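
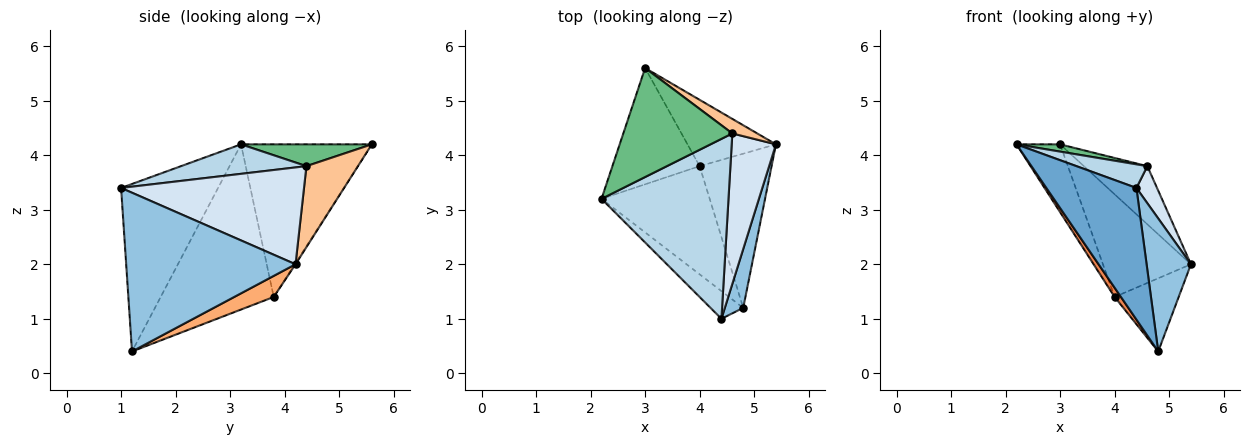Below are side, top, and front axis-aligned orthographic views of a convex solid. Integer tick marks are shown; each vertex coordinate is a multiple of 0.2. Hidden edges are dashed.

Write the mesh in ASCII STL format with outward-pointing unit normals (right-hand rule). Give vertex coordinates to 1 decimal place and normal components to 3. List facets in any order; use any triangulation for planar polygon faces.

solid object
 facet normal -0.725 -0.674 -0.142
  outer loop
   vertex 4.8 1.2 0.4
   vertex 4.4 1.0 3.4
   vertex 2.2 3.2 4.2
  endloop
 endfacet
 facet normal 0.961 -0.252 0.111
  outer loop
   vertex 4.8 1.2 0.4
   vertex 5.4 4.2 2.0
   vertex 4.4 1.0 3.4
  endloop
 endfacet
 facet normal 0.224 -0.127 0.966
  outer loop
   vertex 4.6 4.4 3.8
   vertex 2.2 3.2 4.2
   vertex 4.4 1.0 3.4
  endloop
 endfacet
 facet normal 0.905 -0.102 0.413
  outer loop
   vertex 4.6 4.4 3.8
   vertex 4.4 1.0 3.4
   vertex 5.4 4.2 2.0
  endloop
 endfacet
 facet normal -0.836 -0.047 -0.547
  outer loop
   vertex 4.0 3.8 1.4
   vertex 4.8 1.2 0.4
   vertex 2.2 3.2 4.2
  endloop
 endfacet
 facet normal 0.256 0.415 -0.873
  outer loop
   vertex 4.0 3.8 1.4
   vertex 5.4 4.2 2.0
   vertex 4.8 1.2 0.4
  endloop
 endfacet
 facet normal 0.619 0.762 0.190
  outer loop
   vertex 3.0 5.6 4.2
   vertex 4.6 4.4 3.8
   vertex 5.4 4.2 2.0
  endloop
 endfacet
 facet normal -0.007 0.840 -0.543
  outer loop
   vertex 3.0 5.6 4.2
   vertex 5.4 4.2 2.0
   vertex 4.0 3.8 1.4
  endloop
 endfacet
 facet normal 0.196 -0.065 0.978
  outer loop
   vertex 3.0 5.6 4.2
   vertex 2.2 3.2 4.2
   vertex 4.6 4.4 3.8
  endloop
 endfacet
 facet normal -0.834 0.278 -0.477
  outer loop
   vertex 3.0 5.6 4.2
   vertex 4.0 3.8 1.4
   vertex 2.2 3.2 4.2
  endloop
 endfacet
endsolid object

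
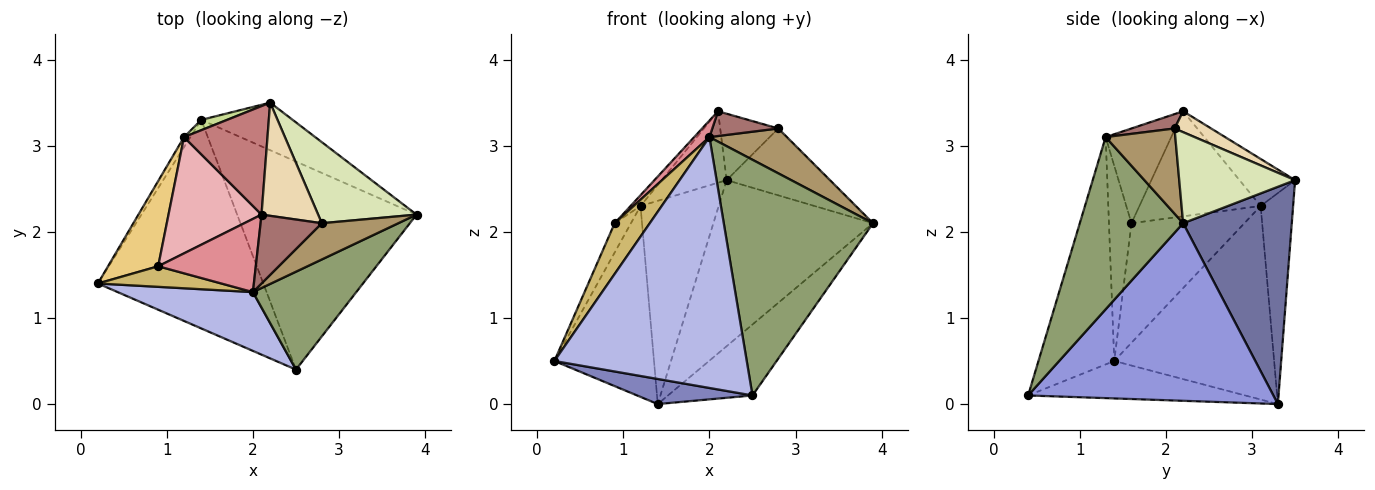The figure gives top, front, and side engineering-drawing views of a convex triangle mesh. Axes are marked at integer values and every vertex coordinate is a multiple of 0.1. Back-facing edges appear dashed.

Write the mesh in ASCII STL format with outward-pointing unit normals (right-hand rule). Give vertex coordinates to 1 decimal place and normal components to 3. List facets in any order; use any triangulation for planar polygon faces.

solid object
 facet normal 0.547 0.805 -0.230
  outer loop
   vertex 1.4 3.3 0.0
   vertex 2.2 3.5 2.6
   vertex 3.9 2.2 2.1
  endloop
 endfacet
 facet normal -0.219 -0.117 -0.969
  outer loop
   vertex 2.5 0.4 0.1
   vertex 0.2 1.4 0.5
   vertex 1.4 3.3 0.0
  endloop
 endfacet
 facet normal 0.684 0.236 -0.691
  outer loop
   vertex 2.5 0.4 0.1
   vertex 1.4 3.3 0.0
   vertex 3.9 2.2 2.1
  endloop
 endfacet
 facet normal -0.358 -0.909 0.213
  outer loop
   vertex 2.0 1.3 3.1
   vertex 0.2 1.4 0.5
   vertex 2.5 0.4 0.1
  endloop
 endfacet
 facet normal 0.539 -0.778 0.323
  outer loop
   vertex 2.0 1.3 3.1
   vertex 2.5 0.4 0.1
   vertex 3.9 2.2 2.1
  endloop
 endfacet
 facet normal -0.848 0.529 -0.028
  outer loop
   vertex 1.2 3.1 2.3
   vertex 1.4 3.3 0.0
   vertex 0.2 1.4 0.5
  endloop
 endfacet
 facet normal -0.383 0.923 0.047
  outer loop
   vertex 1.2 3.1 2.3
   vertex 2.2 3.5 2.6
   vertex 1.4 3.3 0.0
  endloop
 endfacet
 facet normal 0.581 0.518 0.628
  outer loop
   vertex 2.8 2.1 3.2
   vertex 3.9 2.2 2.1
   vertex 2.2 3.5 2.6
  endloop
 endfacet
 facet normal 0.573 -0.637 0.515
  outer loop
   vertex 2.8 2.1 3.2
   vertex 2.0 1.3 3.1
   vertex 3.9 2.2 2.1
  endloop
 endfacet
 facet normal -0.511 -0.797 0.323
  outer loop
   vertex 0.9 1.6 2.1
   vertex 0.2 1.4 0.5
   vertex 2.0 1.3 3.1
  endloop
 endfacet
 facet normal -0.914 0.132 0.383
  outer loop
   vertex 0.9 1.6 2.1
   vertex 1.2 3.1 2.3
   vertex 0.2 1.4 0.5
  endloop
 endfacet
 facet normal 0.304 0.482 0.822
  outer loop
   vertex 2.1 2.2 3.4
   vertex 2.8 2.1 3.2
   vertex 2.2 3.5 2.6
  endloop
 endfacet
 facet normal 0.215 -0.330 0.919
  outer loop
   vertex 2.1 2.2 3.4
   vertex 2.0 1.3 3.1
   vertex 2.8 2.1 3.2
  endloop
 endfacet
 facet normal -0.426 0.498 0.756
  outer loop
   vertex 2.1 2.2 3.4
   vertex 2.2 3.5 2.6
   vertex 1.2 3.1 2.3
  endloop
 endfacet
 facet normal -0.688 -0.160 0.708
  outer loop
   vertex 2.1 2.2 3.4
   vertex 0.9 1.6 2.1
   vertex 2.0 1.3 3.1
  endloop
 endfacet
 facet normal -0.747 0.061 0.662
  outer loop
   vertex 2.1 2.2 3.4
   vertex 1.2 3.1 2.3
   vertex 0.9 1.6 2.1
  endloop
 endfacet
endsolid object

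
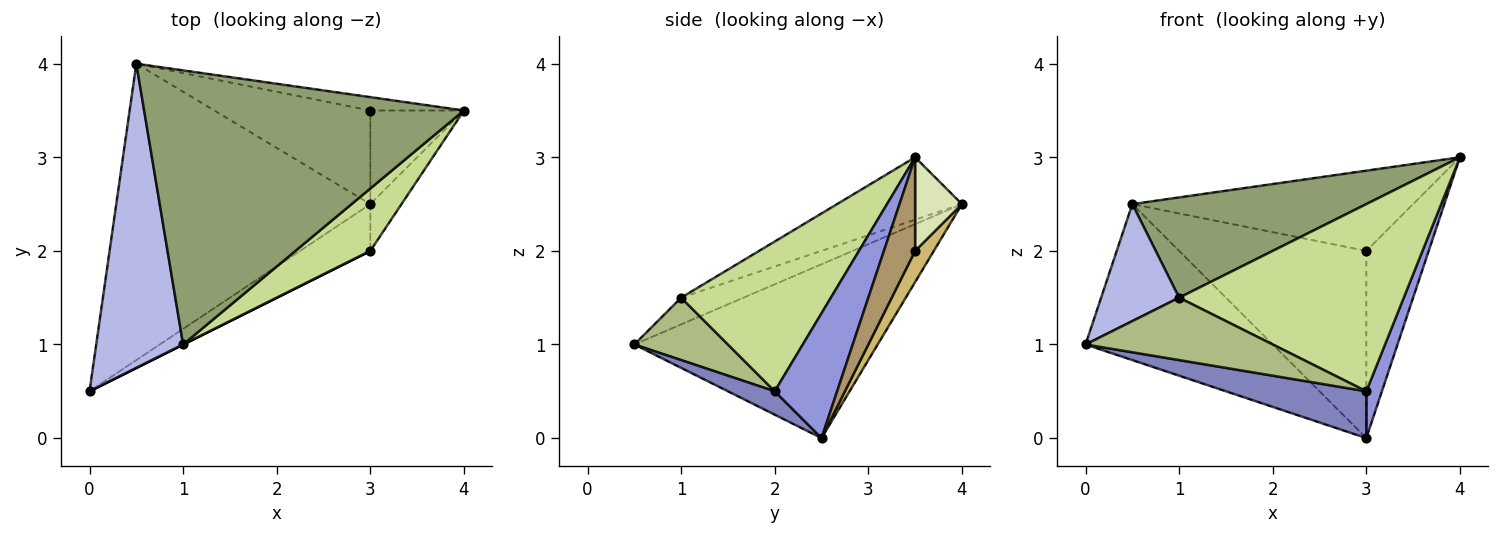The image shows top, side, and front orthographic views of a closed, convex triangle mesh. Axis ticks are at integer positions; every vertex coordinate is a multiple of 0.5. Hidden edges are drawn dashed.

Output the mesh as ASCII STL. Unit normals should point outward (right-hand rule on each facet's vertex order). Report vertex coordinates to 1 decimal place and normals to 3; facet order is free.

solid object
 facet normal -0.518 0.398 -0.757
  outer loop
   vertex 3.0 2.5 0.0
   vertex 0.0 0.5 1.0
   vertex 0.5 4.0 2.5
  endloop
 endfacet
 facet normal 0.229 -0.688 -0.688
  outer loop
   vertex 3.0 2.0 0.5
   vertex 0.0 0.5 1.0
   vertex 3.0 2.5 0.0
  endloop
 endfacet
 facet normal 0.943 -0.236 -0.236
  outer loop
   vertex 3.0 2.0 0.5
   vertex 3.0 2.5 0.0
   vertex 4.0 3.5 3.0
  endloop
 endfacet
 facet normal -0.276 -0.345 0.897
  outer loop
   vertex 1.0 1.0 1.5
   vertex 0.5 4.0 2.5
   vertex 0.0 0.5 1.0
  endloop
 endfacet
 facet normal -0.180 -0.338 0.924
  outer loop
   vertex 1.0 1.0 1.5
   vertex 4.0 3.5 3.0
   vertex 0.5 4.0 2.5
  endloop
 endfacet
 facet normal 0.447 -0.894 0.000
  outer loop
   vertex 1.0 1.0 1.5
   vertex 0.0 0.5 1.0
   vertex 3.0 2.0 0.5
  endloop
 endfacet
 facet normal 0.535 -0.802 0.267
  outer loop
   vertex 1.0 1.0 1.5
   vertex 3.0 2.0 0.5
   vertex 4.0 3.5 3.0
  endloop
 endfacet
 facet normal 0.162 0.973 -0.162
  outer loop
   vertex 3.0 3.5 2.0
   vertex 0.5 4.0 2.5
   vertex 4.0 3.5 3.0
  endloop
 endfacet
 facet normal 0.408 0.816 -0.408
  outer loop
   vertex 3.0 3.5 2.0
   vertex 4.0 3.5 3.0
   vertex 3.0 2.5 0.0
  endloop
 endfacet
 facet normal 0.089 0.891 -0.445
  outer loop
   vertex 3.0 3.5 2.0
   vertex 3.0 2.5 0.0
   vertex 0.5 4.0 2.5
  endloop
 endfacet
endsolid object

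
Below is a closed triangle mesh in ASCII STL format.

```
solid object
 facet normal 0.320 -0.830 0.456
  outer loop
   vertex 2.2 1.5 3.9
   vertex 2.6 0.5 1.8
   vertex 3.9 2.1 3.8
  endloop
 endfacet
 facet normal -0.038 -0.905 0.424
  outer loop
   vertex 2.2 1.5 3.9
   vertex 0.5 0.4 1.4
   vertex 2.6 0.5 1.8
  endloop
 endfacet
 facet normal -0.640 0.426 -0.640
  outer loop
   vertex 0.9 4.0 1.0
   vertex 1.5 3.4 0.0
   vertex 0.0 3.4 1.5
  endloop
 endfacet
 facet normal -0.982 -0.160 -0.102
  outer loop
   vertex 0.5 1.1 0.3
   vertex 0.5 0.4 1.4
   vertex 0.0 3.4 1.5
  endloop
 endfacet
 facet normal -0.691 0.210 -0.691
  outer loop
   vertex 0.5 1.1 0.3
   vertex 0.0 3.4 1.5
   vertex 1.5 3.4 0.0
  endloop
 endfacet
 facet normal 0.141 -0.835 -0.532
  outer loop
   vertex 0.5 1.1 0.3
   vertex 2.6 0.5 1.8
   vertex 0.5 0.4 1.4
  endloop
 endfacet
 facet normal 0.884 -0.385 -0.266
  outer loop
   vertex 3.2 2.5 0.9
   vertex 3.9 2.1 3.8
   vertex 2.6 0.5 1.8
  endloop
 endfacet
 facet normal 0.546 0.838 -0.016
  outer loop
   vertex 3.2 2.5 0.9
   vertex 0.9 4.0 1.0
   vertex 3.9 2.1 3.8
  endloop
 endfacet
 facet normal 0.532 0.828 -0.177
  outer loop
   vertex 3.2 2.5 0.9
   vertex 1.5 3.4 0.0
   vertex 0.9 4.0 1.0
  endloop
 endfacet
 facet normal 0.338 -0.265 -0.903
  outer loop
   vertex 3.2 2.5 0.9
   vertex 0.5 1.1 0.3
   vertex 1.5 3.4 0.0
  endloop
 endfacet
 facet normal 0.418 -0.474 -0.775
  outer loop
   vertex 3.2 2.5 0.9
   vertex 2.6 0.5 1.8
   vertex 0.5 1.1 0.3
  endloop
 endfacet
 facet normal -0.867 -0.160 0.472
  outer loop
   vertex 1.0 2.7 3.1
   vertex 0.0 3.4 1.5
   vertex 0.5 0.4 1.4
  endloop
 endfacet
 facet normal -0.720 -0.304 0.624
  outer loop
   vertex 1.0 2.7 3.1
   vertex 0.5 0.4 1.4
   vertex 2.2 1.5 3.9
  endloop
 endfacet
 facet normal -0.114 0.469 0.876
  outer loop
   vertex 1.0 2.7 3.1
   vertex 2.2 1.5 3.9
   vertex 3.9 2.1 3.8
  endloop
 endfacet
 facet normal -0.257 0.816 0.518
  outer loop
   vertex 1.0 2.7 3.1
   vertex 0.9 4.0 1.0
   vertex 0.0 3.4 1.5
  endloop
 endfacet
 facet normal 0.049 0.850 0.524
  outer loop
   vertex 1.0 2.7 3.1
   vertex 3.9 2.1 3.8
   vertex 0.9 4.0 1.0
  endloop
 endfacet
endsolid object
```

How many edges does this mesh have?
24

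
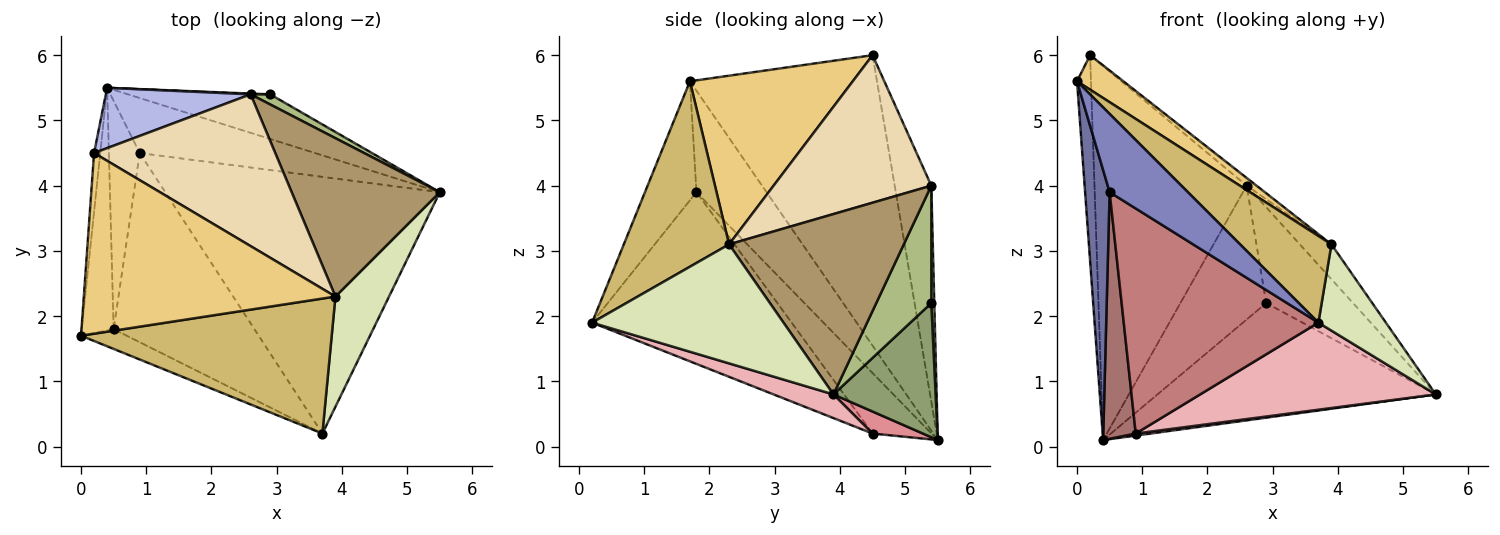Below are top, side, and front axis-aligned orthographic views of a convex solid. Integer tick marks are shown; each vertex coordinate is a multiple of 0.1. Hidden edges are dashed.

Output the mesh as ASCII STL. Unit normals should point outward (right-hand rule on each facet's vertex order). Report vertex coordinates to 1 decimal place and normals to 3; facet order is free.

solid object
 facet normal -0.905 -0.317 -0.285
  outer loop
   vertex 0.5 1.8 3.9
   vertex 0.0 1.7 5.6
   vertex 0.4 5.5 0.1
  endloop
 endfacet
 facet normal -0.538 -0.818 -0.206
  outer loop
   vertex 0.5 1.8 3.9
   vertex 3.7 0.2 1.9
   vertex 0.0 1.7 5.6
  endloop
 endfacet
 facet normal -0.997 0.074 -0.021
  outer loop
   vertex 0.2 4.5 6.0
   vertex 0.4 5.5 0.1
   vertex 0.0 1.7 5.6
  endloop
 endfacet
 facet normal -0.231 0.961 0.155
  outer loop
   vertex 0.2 4.5 6.0
   vertex 2.6 5.4 4.0
   vertex 0.4 5.5 0.1
  endloop
 endfacet
 facet normal 0.324 0.882 -0.343
  outer loop
   vertex 2.9 5.4 2.2
   vertex 5.5 3.9 0.8
   vertex 0.4 5.5 0.1
  endloop
 endfacet
 facet normal 0.533 0.841 0.089
  outer loop
   vertex 2.9 5.4 2.2
   vertex 2.6 5.4 4.0
   vertex 5.5 3.9 0.8
  endloop
 endfacet
 facet normal 0.035 0.999 0.006
  outer loop
   vertex 2.9 5.4 2.2
   vertex 0.4 5.5 0.1
   vertex 2.6 5.4 4.0
  endloop
 endfacet
 facet normal 0.868 -0.306 0.391
  outer loop
   vertex 3.9 2.3 3.1
   vertex 3.7 0.2 1.9
   vertex 5.5 3.9 0.8
  endloop
 endfacet
 facet normal 0.765 0.138 0.629
  outer loop
   vertex 3.9 2.3 3.1
   vertex 5.5 3.9 0.8
   vertex 2.6 5.4 4.0
  endloop
 endfacet
 facet normal 0.529 -0.459 0.714
  outer loop
   vertex 3.9 2.3 3.1
   vertex 0.0 1.7 5.6
   vertex 3.7 0.2 1.9
  endloop
 endfacet
 facet normal 0.550 -0.156 0.820
  outer loop
   vertex 3.9 2.3 3.1
   vertex 0.2 4.5 6.0
   vertex 0.0 1.7 5.6
  endloop
 endfacet
 facet normal 0.631 0.040 0.775
  outer loop
   vertex 3.9 2.3 3.1
   vertex 2.6 5.4 4.0
   vertex 0.2 4.5 6.0
  endloop
 endfacet
 facet normal -0.800 -0.441 -0.408
  outer loop
   vertex 0.9 4.5 0.2
   vertex 0.5 1.8 3.9
   vertex 0.4 5.5 0.1
  endloop
 endfacet
 facet normal -0.617 -0.602 -0.506
  outer loop
   vertex 0.9 4.5 0.2
   vertex 3.7 0.2 1.9
   vertex 0.5 1.8 3.9
  endloop
 endfacet
 facet normal 0.125 -0.037 -0.992
  outer loop
   vertex 0.9 4.5 0.2
   vertex 0.4 5.5 0.1
   vertex 5.5 3.9 0.8
  endloop
 endfacet
 facet normal 0.081 -0.320 -0.944
  outer loop
   vertex 0.9 4.5 0.2
   vertex 5.5 3.9 0.8
   vertex 3.7 0.2 1.9
  endloop
 endfacet
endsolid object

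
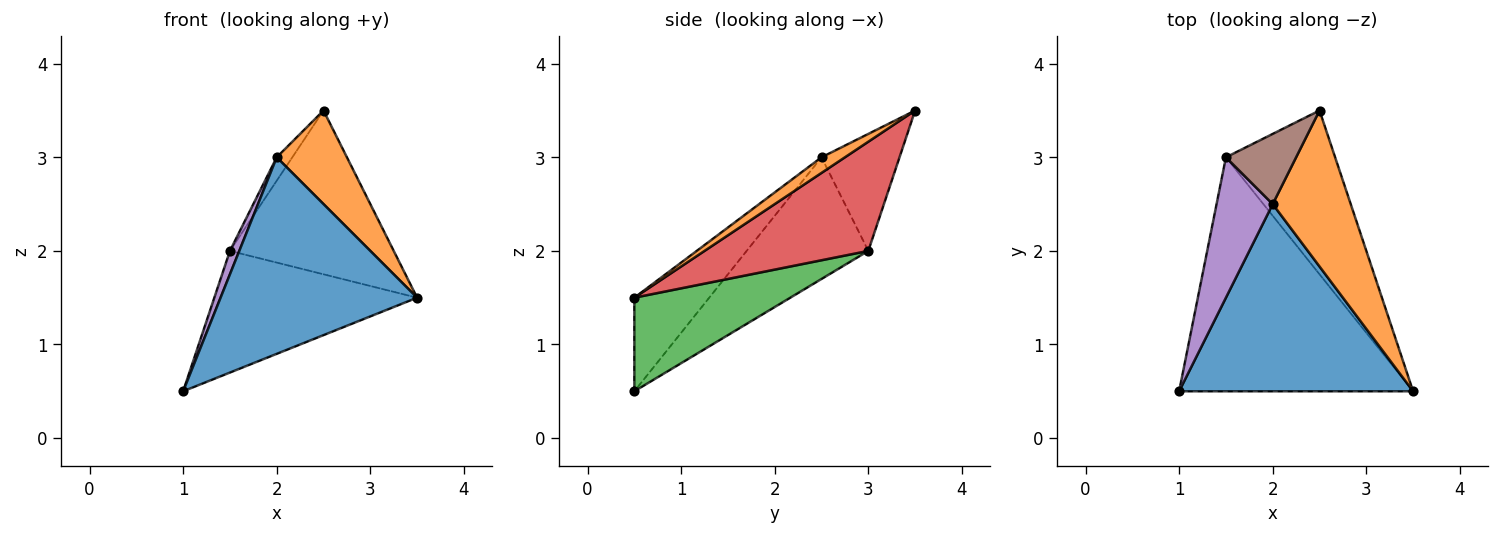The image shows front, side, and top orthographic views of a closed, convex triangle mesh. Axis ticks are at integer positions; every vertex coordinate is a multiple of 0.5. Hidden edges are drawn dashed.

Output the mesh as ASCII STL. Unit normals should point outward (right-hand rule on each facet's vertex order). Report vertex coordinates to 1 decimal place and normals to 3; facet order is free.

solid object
 facet normal -0.266 -0.698 0.665
  outer loop
   vertex 2.0 2.5 3.0
   vertex 1.0 0.5 0.5
   vertex 3.5 0.5 1.5
  endloop
 endfacet
 facet normal 0.169 -0.507 0.845
  outer loop
   vertex 2.0 2.5 3.0
   vertex 3.5 0.5 1.5
   vertex 2.5 3.5 3.5
  endloop
 endfacet
 facet normal 0.334 0.435 -0.836
  outer loop
   vertex 1.5 3.0 2.0
   vertex 3.5 0.5 1.5
   vertex 1.0 0.5 0.5
  endloop
 endfacet
 facet normal 0.577 0.577 -0.577
  outer loop
   vertex 1.5 3.0 2.0
   vertex 2.5 3.5 3.5
   vertex 3.5 0.5 1.5
  endloop
 endfacet
 facet normal -0.906 -0.070 0.418
  outer loop
   vertex 1.5 3.0 2.0
   vertex 1.0 0.5 0.5
   vertex 2.0 2.5 3.0
  endloop
 endfacet
 facet normal -0.845 0.169 0.507
  outer loop
   vertex 1.5 3.0 2.0
   vertex 2.0 2.5 3.0
   vertex 2.5 3.5 3.5
  endloop
 endfacet
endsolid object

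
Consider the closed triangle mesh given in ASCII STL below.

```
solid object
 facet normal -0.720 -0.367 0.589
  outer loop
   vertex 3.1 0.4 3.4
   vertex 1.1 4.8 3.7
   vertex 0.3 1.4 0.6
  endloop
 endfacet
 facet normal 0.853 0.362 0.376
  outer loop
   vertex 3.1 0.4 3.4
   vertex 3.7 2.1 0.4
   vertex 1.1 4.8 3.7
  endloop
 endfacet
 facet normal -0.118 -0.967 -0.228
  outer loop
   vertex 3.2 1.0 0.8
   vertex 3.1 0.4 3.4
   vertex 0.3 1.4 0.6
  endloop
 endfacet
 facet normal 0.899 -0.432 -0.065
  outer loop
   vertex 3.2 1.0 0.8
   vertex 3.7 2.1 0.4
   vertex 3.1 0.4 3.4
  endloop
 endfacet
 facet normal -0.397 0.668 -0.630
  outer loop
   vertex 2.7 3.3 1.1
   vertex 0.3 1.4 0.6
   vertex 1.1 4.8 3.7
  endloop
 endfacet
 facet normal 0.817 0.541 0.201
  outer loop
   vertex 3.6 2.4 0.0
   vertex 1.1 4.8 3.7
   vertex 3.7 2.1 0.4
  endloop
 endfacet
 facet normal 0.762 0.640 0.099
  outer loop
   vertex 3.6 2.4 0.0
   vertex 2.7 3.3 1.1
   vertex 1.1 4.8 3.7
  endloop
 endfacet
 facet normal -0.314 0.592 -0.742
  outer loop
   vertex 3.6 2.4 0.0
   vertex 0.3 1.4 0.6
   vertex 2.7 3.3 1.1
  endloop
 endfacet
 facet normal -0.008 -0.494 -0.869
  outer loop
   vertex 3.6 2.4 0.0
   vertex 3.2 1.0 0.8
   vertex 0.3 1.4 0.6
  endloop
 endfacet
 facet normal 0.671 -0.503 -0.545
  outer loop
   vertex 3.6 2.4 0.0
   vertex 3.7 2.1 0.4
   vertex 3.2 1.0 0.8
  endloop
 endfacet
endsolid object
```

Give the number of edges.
15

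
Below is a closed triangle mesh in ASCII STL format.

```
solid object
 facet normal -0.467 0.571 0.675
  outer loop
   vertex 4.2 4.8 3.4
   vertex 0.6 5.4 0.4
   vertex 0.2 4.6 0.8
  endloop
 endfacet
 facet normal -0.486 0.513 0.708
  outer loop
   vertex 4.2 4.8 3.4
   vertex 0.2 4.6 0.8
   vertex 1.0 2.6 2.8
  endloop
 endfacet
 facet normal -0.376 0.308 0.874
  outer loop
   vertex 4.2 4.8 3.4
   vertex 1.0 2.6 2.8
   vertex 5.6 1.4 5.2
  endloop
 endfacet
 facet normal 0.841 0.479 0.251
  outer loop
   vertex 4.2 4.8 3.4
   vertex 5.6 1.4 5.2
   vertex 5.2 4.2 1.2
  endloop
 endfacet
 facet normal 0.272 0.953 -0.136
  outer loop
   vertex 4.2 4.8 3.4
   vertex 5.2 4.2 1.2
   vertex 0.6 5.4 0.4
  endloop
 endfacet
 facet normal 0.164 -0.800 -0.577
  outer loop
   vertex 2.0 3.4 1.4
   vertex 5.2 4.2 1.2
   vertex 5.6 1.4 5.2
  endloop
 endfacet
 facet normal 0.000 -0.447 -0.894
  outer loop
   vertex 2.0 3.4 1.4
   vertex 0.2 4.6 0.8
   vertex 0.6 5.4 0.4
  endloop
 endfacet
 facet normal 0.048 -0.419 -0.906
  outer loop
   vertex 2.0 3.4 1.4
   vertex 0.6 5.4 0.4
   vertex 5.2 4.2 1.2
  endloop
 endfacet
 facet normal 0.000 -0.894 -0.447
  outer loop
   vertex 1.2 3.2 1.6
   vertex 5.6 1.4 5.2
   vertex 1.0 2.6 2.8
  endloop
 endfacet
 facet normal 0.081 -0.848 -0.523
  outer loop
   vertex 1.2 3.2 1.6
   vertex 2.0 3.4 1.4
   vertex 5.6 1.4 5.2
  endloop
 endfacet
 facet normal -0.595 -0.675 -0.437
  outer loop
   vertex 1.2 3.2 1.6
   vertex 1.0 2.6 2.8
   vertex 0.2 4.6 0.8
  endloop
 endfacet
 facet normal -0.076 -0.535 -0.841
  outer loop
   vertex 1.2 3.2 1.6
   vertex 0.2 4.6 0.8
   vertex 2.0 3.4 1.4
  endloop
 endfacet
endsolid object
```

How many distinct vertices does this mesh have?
8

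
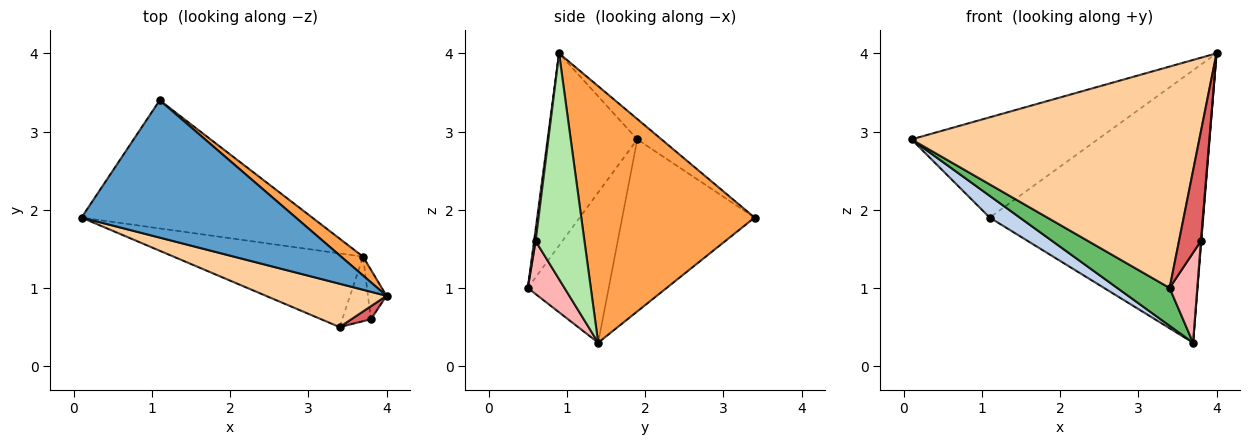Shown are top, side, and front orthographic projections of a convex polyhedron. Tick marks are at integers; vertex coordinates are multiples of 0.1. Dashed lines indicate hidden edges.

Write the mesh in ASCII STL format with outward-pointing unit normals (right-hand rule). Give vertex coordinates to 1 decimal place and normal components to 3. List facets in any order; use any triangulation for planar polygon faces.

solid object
 facet normal -0.076 0.588 0.805
  outer loop
   vertex 1.1 3.4 1.9
   vertex 0.1 1.9 2.9
   vertex 4.0 0.9 4.0
  endloop
 endfacet
 facet normal -0.592 -0.135 -0.794
  outer loop
   vertex 3.7 1.4 0.3
   vertex 0.1 1.9 2.9
   vertex 1.1 3.4 1.9
  endloop
 endfacet
 facet normal 0.629 0.775 0.054
  outer loop
   vertex 3.7 1.4 0.3
   vertex 1.1 3.4 1.9
   vertex 4.0 0.9 4.0
  endloop
 endfacet
 facet normal -0.292 -0.938 0.184
  outer loop
   vertex 3.4 0.5 1.0
   vertex 4.0 0.9 4.0
   vertex 0.1 1.9 2.9
  endloop
 endfacet
 facet normal -0.577 -0.373 -0.727
  outer loop
   vertex 3.4 0.5 1.0
   vertex 0.1 1.9 2.9
   vertex 3.7 1.4 0.3
  endloop
 endfacet
 facet normal 0.997 -0.009 -0.082
  outer loop
   vertex 3.8 0.6 1.6
   vertex 3.7 1.4 0.3
   vertex 4.0 0.9 4.0
  endloop
 endfacet
 facet normal 0.071 -0.990 0.118
  outer loop
   vertex 3.8 0.6 1.6
   vertex 4.0 0.9 4.0
   vertex 3.4 0.5 1.0
  endloop
 endfacet
 facet normal 0.733 -0.553 -0.397
  outer loop
   vertex 3.8 0.6 1.6
   vertex 3.4 0.5 1.0
   vertex 3.7 1.4 0.3
  endloop
 endfacet
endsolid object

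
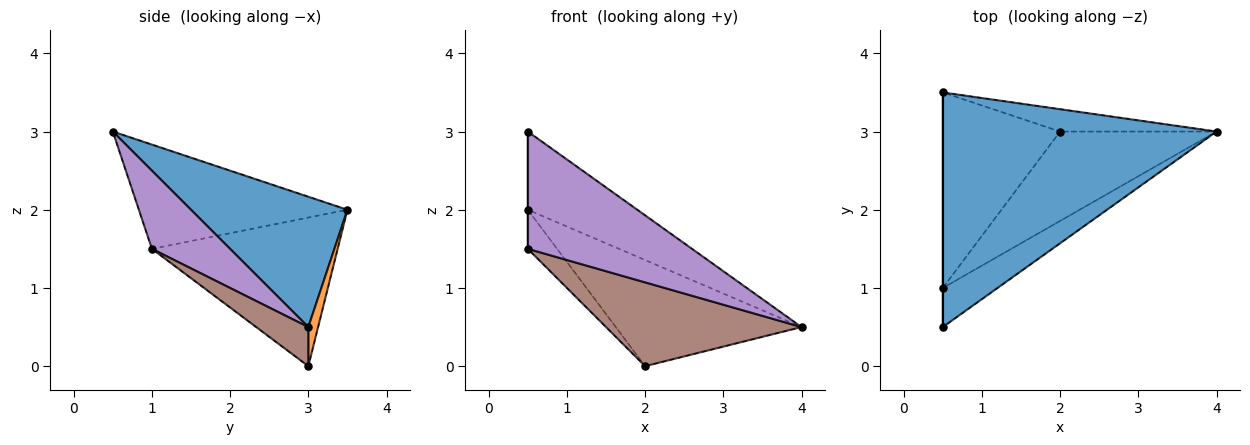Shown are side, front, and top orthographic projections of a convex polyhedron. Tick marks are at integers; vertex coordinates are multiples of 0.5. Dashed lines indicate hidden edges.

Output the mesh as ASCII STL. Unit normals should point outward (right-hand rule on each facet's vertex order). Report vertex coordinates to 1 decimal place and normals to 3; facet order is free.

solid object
 facet normal 0.412 0.288 0.865
  outer loop
   vertex 0.5 0.5 3.0
   vertex 4.0 3.0 0.5
   vertex 0.5 3.5 2.0
  endloop
 endfacet
 facet normal 0.051 0.977 -0.206
  outer loop
   vertex 2.0 3.0 0.0
   vertex 0.5 3.5 2.0
   vertex 4.0 3.0 0.5
  endloop
 endfacet
 facet normal -1.000 0.000 0.000
  outer loop
   vertex 0.5 1.0 1.5
   vertex 0.5 0.5 3.0
   vertex 0.5 3.5 2.0
  endloop
 endfacet
 facet normal -0.779 0.123 -0.615
  outer loop
   vertex 0.5 1.0 1.5
   vertex 0.5 3.5 2.0
   vertex 2.0 3.0 0.0
  endloop
 endfacet
 facet normal 0.412 -0.865 -0.288
  outer loop
   vertex 0.5 1.0 1.5
   vertex 4.0 3.0 0.5
   vertex 0.5 0.5 3.0
  endloop
 endfacet
 facet normal 0.179 -0.673 -0.718
  outer loop
   vertex 0.5 1.0 1.5
   vertex 2.0 3.0 0.0
   vertex 4.0 3.0 0.5
  endloop
 endfacet
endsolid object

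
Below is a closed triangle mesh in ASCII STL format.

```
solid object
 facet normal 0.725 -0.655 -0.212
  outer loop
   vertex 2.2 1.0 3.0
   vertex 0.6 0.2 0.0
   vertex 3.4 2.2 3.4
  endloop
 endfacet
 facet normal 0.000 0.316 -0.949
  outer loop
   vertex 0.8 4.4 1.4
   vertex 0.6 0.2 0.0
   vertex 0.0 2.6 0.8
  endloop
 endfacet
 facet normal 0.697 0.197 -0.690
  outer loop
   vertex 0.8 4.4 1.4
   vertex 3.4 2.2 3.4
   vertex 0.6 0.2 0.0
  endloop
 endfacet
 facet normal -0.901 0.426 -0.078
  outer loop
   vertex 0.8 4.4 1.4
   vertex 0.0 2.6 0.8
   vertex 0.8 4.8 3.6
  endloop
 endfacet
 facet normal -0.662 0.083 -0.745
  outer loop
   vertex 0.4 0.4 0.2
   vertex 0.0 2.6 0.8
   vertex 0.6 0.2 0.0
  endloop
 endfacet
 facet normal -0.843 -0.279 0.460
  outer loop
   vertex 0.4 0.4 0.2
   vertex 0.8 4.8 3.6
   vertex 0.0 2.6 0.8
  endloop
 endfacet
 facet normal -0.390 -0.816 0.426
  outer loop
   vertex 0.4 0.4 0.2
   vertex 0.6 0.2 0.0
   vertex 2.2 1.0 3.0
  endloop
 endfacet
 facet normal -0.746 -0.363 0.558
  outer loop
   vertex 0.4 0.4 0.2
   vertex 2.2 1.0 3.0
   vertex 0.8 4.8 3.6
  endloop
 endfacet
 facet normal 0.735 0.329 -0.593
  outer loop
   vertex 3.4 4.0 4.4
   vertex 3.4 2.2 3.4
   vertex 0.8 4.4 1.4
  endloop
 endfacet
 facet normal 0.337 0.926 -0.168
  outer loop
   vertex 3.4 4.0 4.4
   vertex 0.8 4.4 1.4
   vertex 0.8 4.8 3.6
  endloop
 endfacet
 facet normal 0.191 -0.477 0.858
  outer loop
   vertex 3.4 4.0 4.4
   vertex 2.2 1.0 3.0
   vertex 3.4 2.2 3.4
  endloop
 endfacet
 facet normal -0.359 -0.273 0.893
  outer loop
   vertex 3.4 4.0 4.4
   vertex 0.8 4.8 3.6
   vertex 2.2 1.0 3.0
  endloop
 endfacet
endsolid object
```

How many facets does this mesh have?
12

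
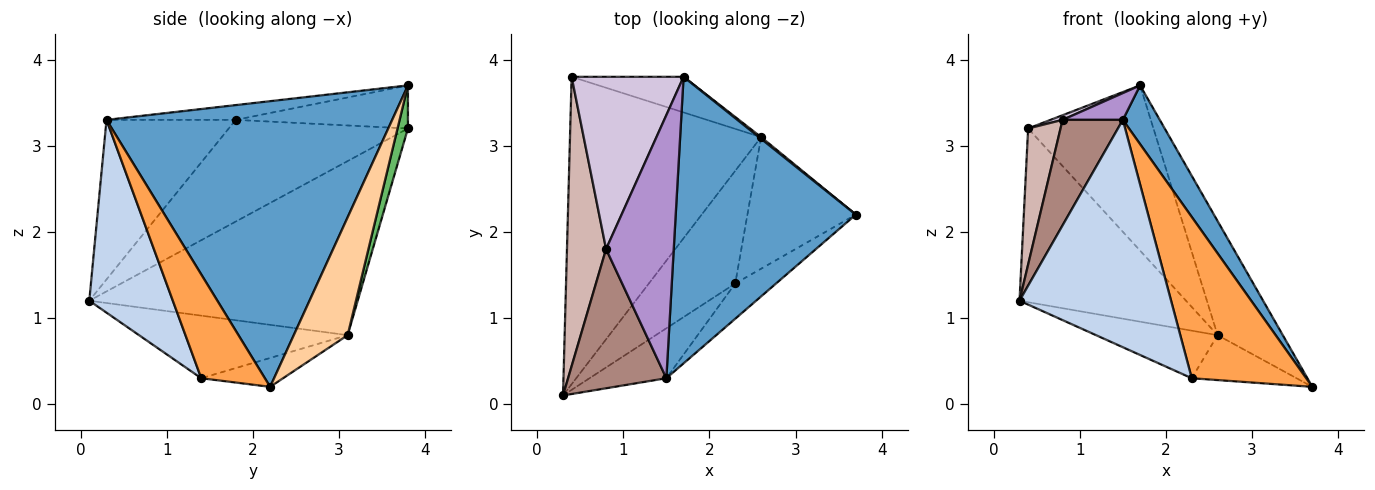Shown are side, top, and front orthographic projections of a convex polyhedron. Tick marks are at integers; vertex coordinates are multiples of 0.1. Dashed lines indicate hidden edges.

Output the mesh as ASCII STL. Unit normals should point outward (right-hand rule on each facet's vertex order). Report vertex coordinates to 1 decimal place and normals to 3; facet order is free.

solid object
 facet normal 0.841 -0.109 0.530
  outer loop
   vertex 1.5 0.3 3.3
   vertex 3.7 2.2 0.2
   vertex 1.7 3.8 3.7
  endloop
 endfacet
 facet normal 0.474 -0.860 -0.189
  outer loop
   vertex 2.3 1.4 0.3
   vertex 1.5 0.3 3.3
   vertex 0.3 0.1 1.2
  endloop
 endfacet
 facet normal 0.477 -0.859 -0.188
  outer loop
   vertex 2.3 1.4 0.3
   vertex 3.7 2.2 0.2
   vertex 1.5 0.3 3.3
  endloop
 endfacet
 facet normal 0.637 0.771 0.012
  outer loop
   vertex 2.6 3.1 0.8
   vertex 1.7 3.8 3.7
   vertex 3.7 2.2 0.2
  endloop
 endfacet
 facet normal 0.081 0.974 -0.210
  outer loop
   vertex 2.6 3.1 0.8
   vertex 0.4 3.8 3.2
   vertex 1.7 3.8 3.7
  endloop
 endfacet
 facet normal -0.244 0.313 -0.918
  outer loop
   vertex 2.6 3.1 0.8
   vertex 3.7 2.2 0.2
   vertex 2.3 1.4 0.3
  endloop
 endfacet
 facet normal -0.621 0.385 -0.682
  outer loop
   vertex 2.6 3.1 0.8
   vertex 0.3 0.1 1.2
   vertex 0.4 3.8 3.2
  endloop
 endfacet
 facet normal -0.555 0.323 -0.766
  outer loop
   vertex 2.6 3.1 0.8
   vertex 2.3 1.4 0.3
   vertex 0.3 0.1 1.2
  endloop
 endfacet
 facet normal -0.212 -0.099 0.972
  outer loop
   vertex 0.8 1.8 3.3
   vertex 1.5 0.3 3.3
   vertex 1.7 3.8 3.7
  endloop
 endfacet
 facet normal -0.359 -0.025 0.933
  outer loop
   vertex 0.8 1.8 3.3
   vertex 1.7 3.8 3.7
   vertex 0.4 3.8 3.2
  endloop
 endfacet
 facet normal -0.791 -0.369 0.487
  outer loop
   vertex 0.8 1.8 3.3
   vertex 0.3 0.1 1.2
   vertex 1.5 0.3 3.3
  endloop
 endfacet
 facet normal -0.920 -0.166 0.354
  outer loop
   vertex 0.8 1.8 3.3
   vertex 0.4 3.8 3.2
   vertex 0.3 0.1 1.2
  endloop
 endfacet
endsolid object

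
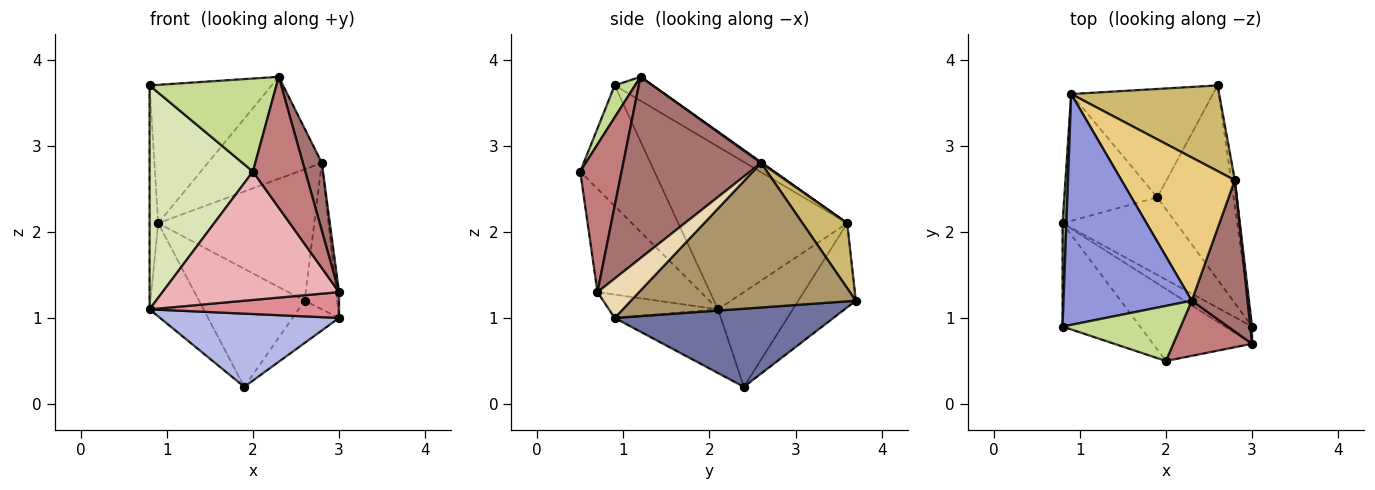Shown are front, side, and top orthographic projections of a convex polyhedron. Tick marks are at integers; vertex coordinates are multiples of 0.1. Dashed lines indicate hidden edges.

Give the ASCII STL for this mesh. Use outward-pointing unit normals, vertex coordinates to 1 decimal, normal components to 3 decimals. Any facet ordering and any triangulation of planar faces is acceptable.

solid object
 facet normal 0.707 0.150 -0.691
  outer loop
   vertex 1.9 2.4 0.2
   vertex 2.6 3.7 1.2
   vertex 3.0 0.9 1.0
  endloop
 endfacet
 facet normal -0.373 0.683 -0.628
  outer loop
   vertex 0.9 3.6 2.1
   vertex 2.6 3.7 1.2
   vertex 1.9 2.4 0.2
  endloop
 endfacet
 facet normal -0.158 0.508 0.847
  outer loop
   vertex 2.3 1.2 3.8
   vertex 0.9 3.6 2.1
   vertex 0.8 0.9 3.7
  endloop
 endfacet
 facet normal -0.377 -0.636 -0.673
  outer loop
   vertex 0.8 2.1 1.1
   vertex 1.9 2.4 0.2
   vertex 3.0 0.9 1.0
  endloop
 endfacet
 facet normal -0.998 0.051 0.023
  outer loop
   vertex 0.8 2.1 1.1
   vertex 0.8 0.9 3.7
   vertex 0.9 3.6 2.1
  endloop
 endfacet
 facet normal -0.634 0.458 -0.623
  outer loop
   vertex 0.8 2.1 1.1
   vertex 0.9 3.6 2.1
   vertex 1.9 2.4 0.2
  endloop
 endfacet
 facet normal 0.137 -0.852 0.505
  outer loop
   vertex 2.0 0.5 2.7
   vertex 2.3 1.2 3.8
   vertex 0.8 0.9 3.7
  endloop
 endfacet
 facet normal -0.546 -0.761 -0.351
  outer loop
   vertex 2.0 0.5 2.7
   vertex 0.8 0.9 3.7
   vertex 0.8 2.1 1.1
  endloop
 endfacet
 facet normal 0.989 0.143 -0.025
  outer loop
   vertex 2.8 2.6 2.8
   vertex 3.0 0.9 1.0
   vertex 2.6 3.7 1.2
  endloop
 endfacet
 facet normal 0.233 0.815 0.531
  outer loop
   vertex 2.8 2.6 2.8
   vertex 2.6 3.7 1.2
   vertex 0.9 3.6 2.1
  endloop
 endfacet
 facet normal 0.005 0.580 0.815
  outer loop
   vertex 2.8 2.6 2.8
   vertex 0.9 3.6 2.1
   vertex 2.3 1.2 3.8
  endloop
 endfacet
 facet normal 0.997 0.069 0.046
  outer loop
   vertex 3.0 0.7 1.3
   vertex 3.0 0.9 1.0
   vertex 2.8 2.6 2.8
  endloop
 endfacet
 facet normal 0.948 -0.130 0.291
  outer loop
   vertex 3.0 0.7 1.3
   vertex 2.8 2.6 2.8
   vertex 2.3 1.2 3.8
  endloop
 endfacet
 facet normal 0.588 -0.745 0.314
  outer loop
   vertex 3.0 0.7 1.3
   vertex 2.3 1.2 3.8
   vertex 2.0 0.5 2.7
  endloop
 endfacet
 facet normal -0.432 -0.750 -0.500
  outer loop
   vertex 3.0 0.7 1.3
   vertex 0.8 2.1 1.1
   vertex 3.0 0.9 1.0
  endloop
 endfacet
 facet normal -0.455 -0.777 -0.436
  outer loop
   vertex 3.0 0.7 1.3
   vertex 2.0 0.5 2.7
   vertex 0.8 2.1 1.1
  endloop
 endfacet
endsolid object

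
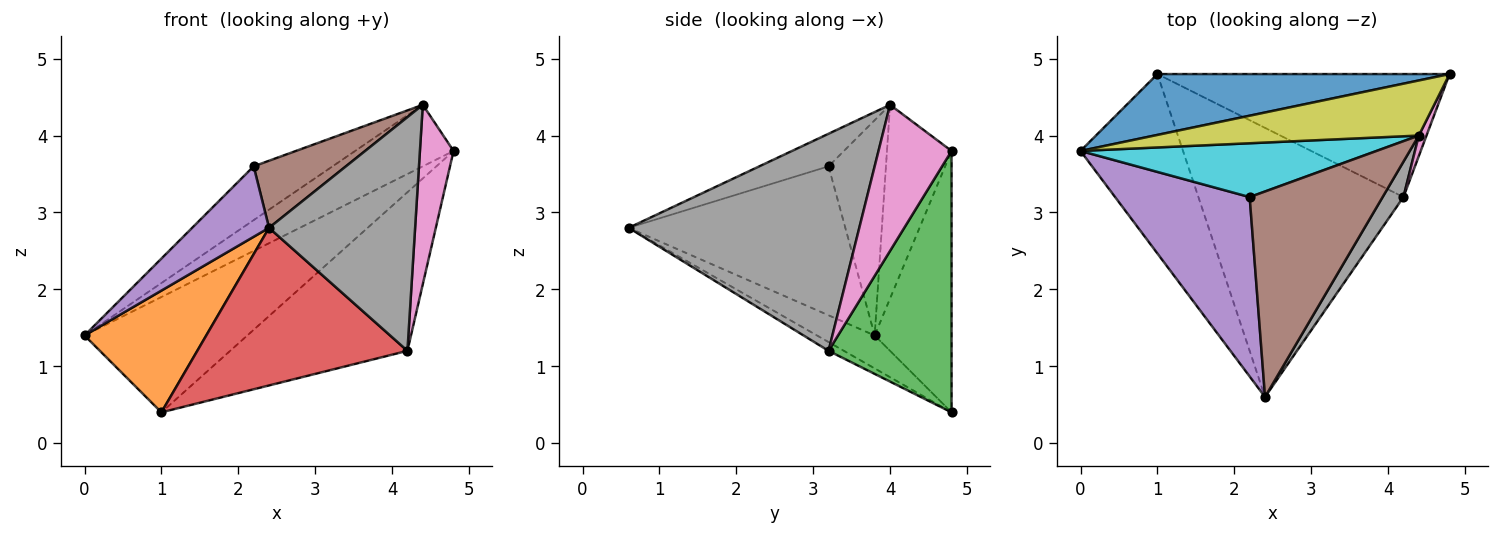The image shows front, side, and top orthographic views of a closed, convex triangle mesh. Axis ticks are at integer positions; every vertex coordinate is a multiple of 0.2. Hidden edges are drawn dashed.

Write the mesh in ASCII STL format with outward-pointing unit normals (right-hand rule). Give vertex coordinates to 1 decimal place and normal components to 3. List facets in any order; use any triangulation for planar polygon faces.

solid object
 facet normal -0.385 0.816 0.431
  outer loop
   vertex 1.0 4.8 0.4
   vertex 0.0 3.8 1.4
   vertex 4.8 4.8 3.8
  endloop
 endfacet
 facet normal -0.257 -0.543 -0.800
  outer loop
   vertex 1.0 4.8 0.4
   vertex 2.4 0.6 2.8
   vertex 0.0 3.8 1.4
  endloop
 endfacet
 facet normal 0.481 0.693 -0.537
  outer loop
   vertex 4.2 3.2 1.2
   vertex 1.0 4.8 0.4
   vertex 4.8 4.8 3.8
  endloop
 endfacet
 facet normal -0.037 -0.505 -0.862
  outer loop
   vertex 4.2 3.2 1.2
   vertex 2.4 0.6 2.8
   vertex 1.0 4.8 0.4
  endloop
 endfacet
 facet normal -0.718 -0.255 0.648
  outer loop
   vertex 2.2 3.2 3.6
   vertex 0.0 3.8 1.4
   vertex 2.4 0.6 2.8
  endloop
 endfacet
 facet normal -0.227 -0.302 0.926
  outer loop
   vertex 4.4 4.0 4.4
   vertex 2.2 3.2 3.6
   vertex 2.4 0.6 2.8
  endloop
 endfacet
 facet normal 0.907 -0.418 0.048
  outer loop
   vertex 4.4 4.0 4.4
   vertex 4.2 3.2 1.2
   vertex 4.8 4.8 3.8
  endloop
 endfacet
 facet normal 0.842 -0.533 0.081
  outer loop
   vertex 4.4 4.0 4.4
   vertex 2.4 0.6 2.8
   vertex 4.2 3.2 1.2
  endloop
 endfacet
 facet normal -0.439 0.669 0.599
  outer loop
   vertex 4.4 4.0 4.4
   vertex 4.8 4.8 3.8
   vertex 0.0 3.8 1.4
  endloop
 endfacet
 facet normal -0.457 0.629 0.629
  outer loop
   vertex 4.4 4.0 4.4
   vertex 0.0 3.8 1.4
   vertex 2.2 3.2 3.6
  endloop
 endfacet
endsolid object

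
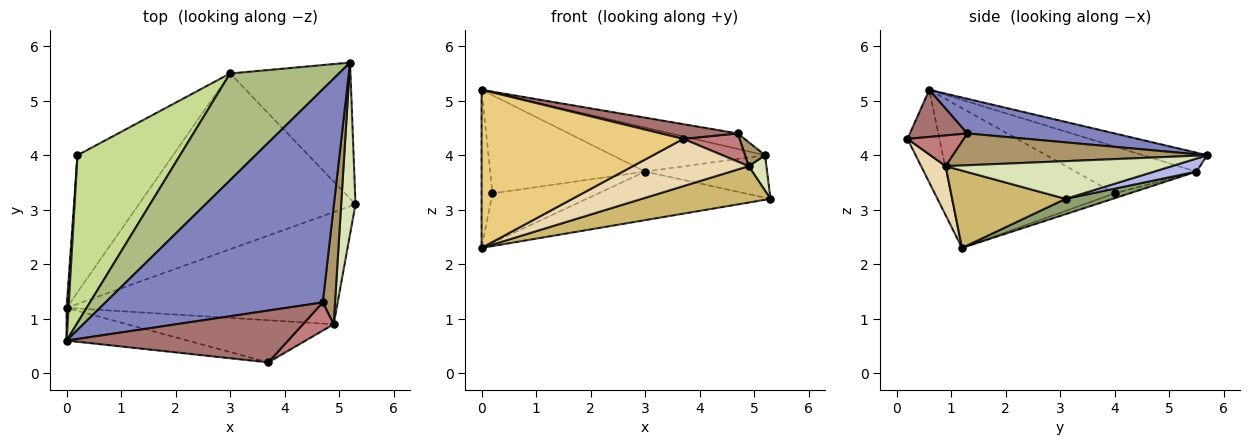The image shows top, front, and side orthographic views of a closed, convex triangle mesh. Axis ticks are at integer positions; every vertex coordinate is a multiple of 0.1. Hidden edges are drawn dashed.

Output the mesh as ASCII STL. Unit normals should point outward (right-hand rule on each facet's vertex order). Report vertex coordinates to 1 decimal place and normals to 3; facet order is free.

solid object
 facet normal -0.998 0.066 0.014
  outer loop
   vertex 0.2 4.0 3.3
   vertex 0.0 1.2 2.3
   vertex 0.0 0.6 5.2
  endloop
 endfacet
 facet normal 0.157 0.072 0.985
  outer loop
   vertex 4.7 1.3 4.4
   vertex 5.2 5.7 4.0
   vertex 0.0 0.6 5.2
  endloop
 endfacet
 facet normal -0.047 0.339 -0.940
  outer loop
   vertex 3.0 5.5 3.7
   vertex 0.0 1.2 2.3
   vertex 0.2 4.0 3.3
  endloop
 endfacet
 facet normal 0.103 0.296 -0.950
  outer loop
   vertex 3.0 5.5 3.7
   vertex 5.2 5.7 4.0
   vertex 5.3 3.1 3.2
  endloop
 endfacet
 facet normal 0.068 0.266 -0.962
  outer loop
   vertex 3.0 5.5 3.7
   vertex 5.3 3.1 3.2
   vertex 0.0 1.2 2.3
  endloop
 endfacet
 facet normal -0.159 0.377 0.913
  outer loop
   vertex 3.0 5.5 3.7
   vertex 0.0 0.6 5.2
   vertex 5.2 5.7 4.0
  endloop
 endfacet
 facet normal -0.367 0.470 0.803
  outer loop
   vertex 3.0 5.5 3.7
   vertex 0.2 4.0 3.3
   vertex 0.0 0.6 5.2
  endloop
 endfacet
 facet normal 0.932 -0.073 0.354
  outer loop
   vertex 4.9 0.9 3.8
   vertex 5.3 3.1 3.2
   vertex 5.2 5.7 4.0
  endloop
 endfacet
 facet normal 0.931 -0.073 0.359
  outer loop
   vertex 4.9 0.9 3.8
   vertex 5.2 5.7 4.0
   vertex 4.7 1.3 4.4
  endloop
 endfacet
 facet normal 0.263 -0.298 -0.918
  outer loop
   vertex 4.9 0.9 3.8
   vertex 0.0 1.2 2.3
   vertex 5.3 3.1 3.2
  endloop
 endfacet
 facet normal -0.153 -0.968 -0.200
  outer loop
   vertex 3.7 0.2 4.3
   vertex 0.0 0.6 5.2
   vertex 0.0 1.2 2.3
  endloop
 endfacet
 facet normal 0.156 -0.737 -0.657
  outer loop
   vertex 3.7 0.2 4.3
   vertex 0.0 1.2 2.3
   vertex 4.9 0.9 3.8
  endloop
 endfacet
 facet normal 0.200 -0.268 0.942
  outer loop
   vertex 3.7 0.2 4.3
   vertex 4.7 1.3 4.4
   vertex 0.0 0.6 5.2
  endloop
 endfacet
 facet normal 0.577 -0.577 0.577
  outer loop
   vertex 3.7 0.2 4.3
   vertex 4.9 0.9 3.8
   vertex 4.7 1.3 4.4
  endloop
 endfacet
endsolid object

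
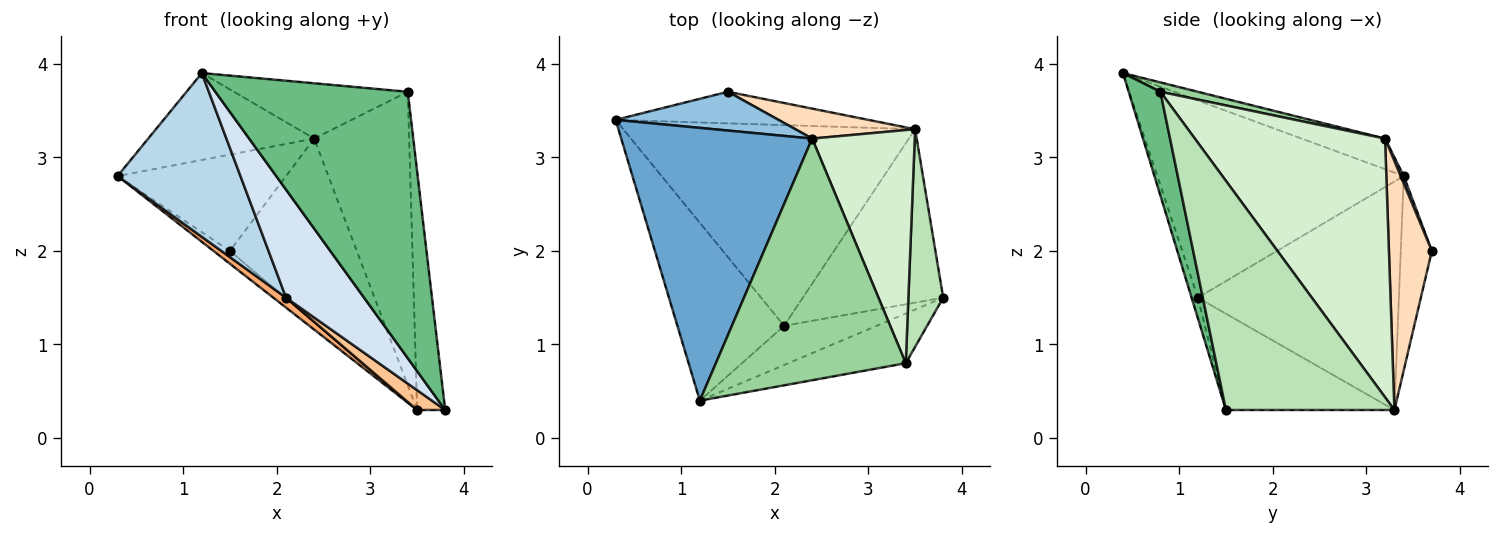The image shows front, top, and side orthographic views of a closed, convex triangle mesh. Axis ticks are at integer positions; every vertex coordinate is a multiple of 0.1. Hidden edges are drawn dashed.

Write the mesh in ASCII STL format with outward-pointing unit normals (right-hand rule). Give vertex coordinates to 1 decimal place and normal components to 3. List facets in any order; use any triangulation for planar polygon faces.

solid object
 facet normal -0.151 0.300 0.942
  outer loop
   vertex 2.4 3.2 3.2
   vertex 0.3 3.4 2.8
   vertex 1.2 0.4 3.9
  endloop
 endfacet
 facet normal 0.017 0.927 0.374
  outer loop
   vertex 2.4 3.2 3.2
   vertex 1.5 3.7 2.0
   vertex 0.3 3.4 2.8
  endloop
 endfacet
 facet normal -0.805 -0.401 -0.436
  outer loop
   vertex 2.1 1.2 1.5
   vertex 1.2 0.4 3.9
   vertex 0.3 3.4 2.8
  endloop
 endfacet
 facet normal -0.075 -0.937 -0.341
  outer loop
   vertex 2.1 1.2 1.5
   vertex 3.8 1.5 0.3
   vertex 1.2 0.4 3.9
  endloop
 endfacet
 facet normal -0.580 0.307 -0.755
  outer loop
   vertex 3.5 3.3 0.3
   vertex 0.3 3.4 2.8
   vertex 1.5 3.7 2.0
  endloop
 endfacet
 facet normal -0.616 -0.039 -0.787
  outer loop
   vertex 3.5 3.3 0.3
   vertex 2.1 1.2 1.5
   vertex 0.3 3.4 2.8
  endloop
 endfacet
 facet normal -0.563 -0.094 -0.821
  outer loop
   vertex 3.5 3.3 0.3
   vertex 3.8 1.5 0.3
   vertex 2.1 1.2 1.5
  endloop
 endfacet
 facet normal 0.317 0.936 0.152
  outer loop
   vertex 3.5 3.3 0.3
   vertex 1.5 3.7 2.0
   vertex 2.4 3.2 3.2
  endloop
 endfacet
 facet normal 0.160 -0.970 -0.181
  outer loop
   vertex 3.4 0.8 3.7
   vertex 1.2 0.4 3.9
   vertex 3.8 1.5 0.3
  endloop
 endfacet
 facet normal 0.048 0.223 0.974
  outer loop
   vertex 3.4 0.8 3.7
   vertex 2.4 3.2 3.2
   vertex 1.2 0.4 3.9
  endloop
 endfacet
 facet normal 0.975 0.163 0.148
  outer loop
   vertex 3.4 0.8 3.7
   vertex 3.8 1.5 0.3
   vertex 3.5 3.3 0.3
  endloop
 endfacet
 facet normal 0.843 0.421 0.334
  outer loop
   vertex 3.4 0.8 3.7
   vertex 3.5 3.3 0.3
   vertex 2.4 3.2 3.2
  endloop
 endfacet
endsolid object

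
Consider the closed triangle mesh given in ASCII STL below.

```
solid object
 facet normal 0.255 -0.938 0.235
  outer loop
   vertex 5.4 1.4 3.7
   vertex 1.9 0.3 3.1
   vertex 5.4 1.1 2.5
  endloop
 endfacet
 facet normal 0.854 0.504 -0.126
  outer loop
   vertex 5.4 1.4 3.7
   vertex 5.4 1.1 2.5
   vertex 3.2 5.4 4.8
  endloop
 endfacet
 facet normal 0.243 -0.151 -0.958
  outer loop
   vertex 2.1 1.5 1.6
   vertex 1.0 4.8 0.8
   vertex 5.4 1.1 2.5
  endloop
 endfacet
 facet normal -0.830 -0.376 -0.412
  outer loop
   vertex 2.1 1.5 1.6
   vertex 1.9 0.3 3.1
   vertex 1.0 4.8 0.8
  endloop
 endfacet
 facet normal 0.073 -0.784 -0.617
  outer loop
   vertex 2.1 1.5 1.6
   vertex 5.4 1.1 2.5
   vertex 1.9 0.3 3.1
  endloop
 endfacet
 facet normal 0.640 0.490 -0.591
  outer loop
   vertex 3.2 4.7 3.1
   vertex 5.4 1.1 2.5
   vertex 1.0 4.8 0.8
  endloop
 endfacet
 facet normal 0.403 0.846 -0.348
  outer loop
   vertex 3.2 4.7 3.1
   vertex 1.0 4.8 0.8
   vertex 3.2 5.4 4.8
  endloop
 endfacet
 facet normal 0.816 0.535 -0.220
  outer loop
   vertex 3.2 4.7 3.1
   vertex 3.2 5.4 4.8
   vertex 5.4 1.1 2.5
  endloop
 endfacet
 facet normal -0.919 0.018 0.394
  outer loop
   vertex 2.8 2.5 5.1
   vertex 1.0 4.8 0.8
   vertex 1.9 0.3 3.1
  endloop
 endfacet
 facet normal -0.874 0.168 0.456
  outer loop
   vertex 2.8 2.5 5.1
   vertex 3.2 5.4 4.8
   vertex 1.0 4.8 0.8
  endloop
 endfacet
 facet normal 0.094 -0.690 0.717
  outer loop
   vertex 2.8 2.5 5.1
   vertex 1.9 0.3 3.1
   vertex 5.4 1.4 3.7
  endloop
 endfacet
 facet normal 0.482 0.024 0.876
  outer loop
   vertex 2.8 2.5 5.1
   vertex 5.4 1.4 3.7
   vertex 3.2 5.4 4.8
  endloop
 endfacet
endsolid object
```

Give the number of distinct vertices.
8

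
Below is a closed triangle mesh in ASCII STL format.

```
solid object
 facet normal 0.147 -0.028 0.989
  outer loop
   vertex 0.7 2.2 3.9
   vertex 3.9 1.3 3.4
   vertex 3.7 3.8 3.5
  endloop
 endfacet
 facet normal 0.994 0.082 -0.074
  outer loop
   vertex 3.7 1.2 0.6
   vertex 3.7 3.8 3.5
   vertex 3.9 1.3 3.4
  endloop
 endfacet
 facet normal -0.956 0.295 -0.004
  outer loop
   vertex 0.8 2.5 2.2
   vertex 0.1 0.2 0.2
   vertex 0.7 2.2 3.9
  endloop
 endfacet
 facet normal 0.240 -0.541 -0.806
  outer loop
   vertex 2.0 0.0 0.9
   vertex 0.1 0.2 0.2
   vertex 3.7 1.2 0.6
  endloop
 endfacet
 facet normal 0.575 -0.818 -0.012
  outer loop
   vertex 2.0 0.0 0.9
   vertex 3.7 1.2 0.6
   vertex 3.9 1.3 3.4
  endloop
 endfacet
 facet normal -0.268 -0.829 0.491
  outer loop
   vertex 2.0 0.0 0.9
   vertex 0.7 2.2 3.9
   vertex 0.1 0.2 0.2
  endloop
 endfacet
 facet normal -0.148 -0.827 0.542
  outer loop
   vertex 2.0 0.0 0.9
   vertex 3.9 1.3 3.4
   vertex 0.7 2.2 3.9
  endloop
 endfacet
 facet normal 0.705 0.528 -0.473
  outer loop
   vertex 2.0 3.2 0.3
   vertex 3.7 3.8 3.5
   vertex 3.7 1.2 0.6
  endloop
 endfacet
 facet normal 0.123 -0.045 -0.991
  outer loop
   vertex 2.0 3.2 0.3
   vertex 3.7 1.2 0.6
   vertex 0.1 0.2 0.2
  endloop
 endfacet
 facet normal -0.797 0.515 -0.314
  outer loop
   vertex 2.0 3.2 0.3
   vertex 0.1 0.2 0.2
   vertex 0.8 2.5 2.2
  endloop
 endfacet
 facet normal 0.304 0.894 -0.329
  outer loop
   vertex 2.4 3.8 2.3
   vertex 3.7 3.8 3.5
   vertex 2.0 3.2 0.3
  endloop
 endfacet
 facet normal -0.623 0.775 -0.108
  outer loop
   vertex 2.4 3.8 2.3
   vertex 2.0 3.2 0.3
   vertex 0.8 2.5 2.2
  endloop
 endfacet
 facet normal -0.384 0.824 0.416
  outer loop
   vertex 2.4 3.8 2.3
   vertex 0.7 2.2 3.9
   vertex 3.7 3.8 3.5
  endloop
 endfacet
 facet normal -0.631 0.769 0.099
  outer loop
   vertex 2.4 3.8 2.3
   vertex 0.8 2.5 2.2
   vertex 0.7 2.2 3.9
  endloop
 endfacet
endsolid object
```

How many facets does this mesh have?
14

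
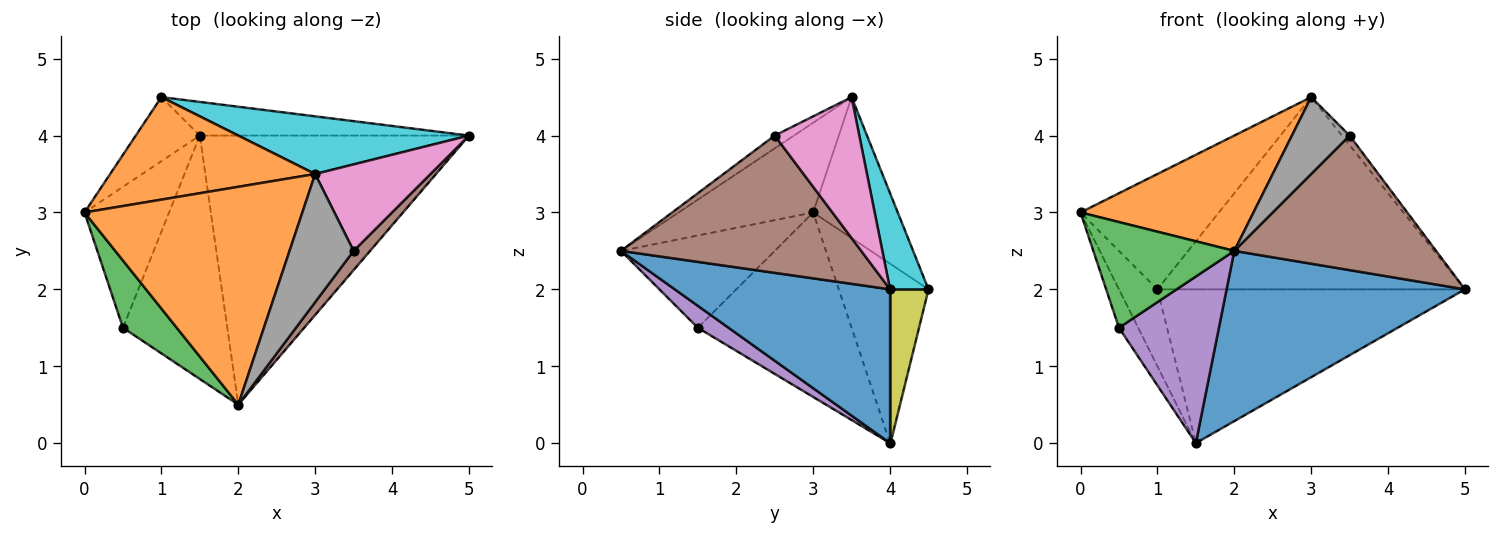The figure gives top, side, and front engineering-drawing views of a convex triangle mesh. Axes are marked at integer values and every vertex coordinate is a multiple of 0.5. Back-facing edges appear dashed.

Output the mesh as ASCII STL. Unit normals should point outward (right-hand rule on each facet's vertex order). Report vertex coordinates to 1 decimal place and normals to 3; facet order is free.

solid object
 facet normal 0.435 -0.481 -0.761
  outer loop
   vertex 1.5 4.0 0.0
   vertex 5.0 4.0 2.0
   vertex 2.0 0.5 2.5
  endloop
 endfacet
 facet normal -0.342 -0.440 0.831
  outer loop
   vertex 3.0 3.5 4.5
   vertex 0.0 3.0 3.0
   vertex 2.0 0.5 2.5
  endloop
 endfacet
 facet normal -0.677 -0.621 0.395
  outer loop
   vertex 0.5 1.5 1.5
   vertex 2.0 0.5 2.5
   vertex 0.0 3.0 3.0
  endloop
 endfacet
 facet normal -0.903 0.113 -0.414
  outer loop
   vertex 0.5 1.5 1.5
   vertex 0.0 3.0 3.0
   vertex 1.5 4.0 0.0
  endloop
 endfacet
 facet normal 0.171 -0.556 -0.813
  outer loop
   vertex 0.5 1.5 1.5
   vertex 1.5 4.0 0.0
   vertex 2.0 0.5 2.5
  endloop
 endfacet
 facet normal 0.762 -0.640 0.091
  outer loop
   vertex 3.5 2.5 4.0
   vertex 2.0 0.5 2.5
   vertex 5.0 4.0 2.0
  endloop
 endfacet
 facet normal 0.772 0.070 0.632
  outer loop
   vertex 3.5 2.5 4.0
   vertex 5.0 4.0 2.0
   vertex 3.0 3.5 4.5
  endloop
 endfacet
 facet normal -0.169 -0.507 0.845
  outer loop
   vertex 3.5 2.5 4.0
   vertex 3.0 3.5 4.5
   vertex 2.0 0.5 2.5
  endloop
 endfacet
 facet normal 0.121 0.970 -0.212
  outer loop
   vertex 1.0 4.5 2.0
   vertex 5.0 4.0 2.0
   vertex 1.5 4.0 0.0
  endloop
 endfacet
 facet normal 0.119 0.951 0.285
  outer loop
   vertex 1.0 4.5 2.0
   vertex 3.0 3.5 4.5
   vertex 5.0 4.0 2.0
  endloop
 endfacet
 facet normal -0.873 0.374 -0.312
  outer loop
   vertex 1.0 4.5 2.0
   vertex 1.5 4.0 0.0
   vertex 0.0 3.0 3.0
  endloop
 endfacet
 facet normal -0.415 0.680 0.604
  outer loop
   vertex 1.0 4.5 2.0
   vertex 0.0 3.0 3.0
   vertex 3.0 3.5 4.5
  endloop
 endfacet
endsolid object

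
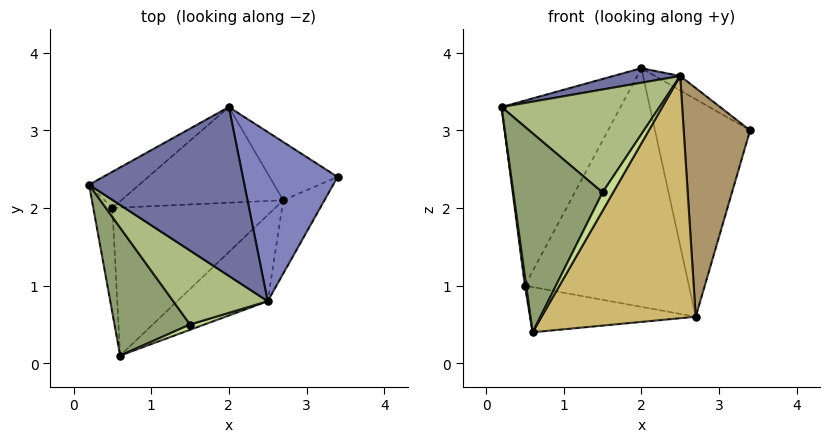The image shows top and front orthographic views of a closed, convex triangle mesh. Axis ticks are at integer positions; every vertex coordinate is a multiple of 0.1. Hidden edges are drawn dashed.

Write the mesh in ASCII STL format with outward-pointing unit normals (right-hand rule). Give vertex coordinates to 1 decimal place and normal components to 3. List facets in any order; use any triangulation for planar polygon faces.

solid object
 facet normal -0.223 -0.084 0.971
  outer loop
   vertex 2.5 0.8 3.7
   vertex 2.0 3.3 3.8
   vertex 0.2 2.3 3.3
  endloop
 endfacet
 facet normal 0.529 0.072 0.845
  outer loop
   vertex 2.5 0.8 3.7
   vertex 3.4 2.4 3.0
   vertex 2.0 3.3 3.8
  endloop
 endfacet
 facet normal -0.992 -0.012 -0.128
  outer loop
   vertex 0.5 2.0 1.0
   vertex 0.6 0.1 0.4
   vertex 0.2 2.3 3.3
  endloop
 endfacet
 facet normal -0.441 0.881 -0.172
  outer loop
   vertex 0.5 2.0 1.0
   vertex 0.2 2.3 3.3
   vertex 2.0 3.3 3.8
  endloop
 endfacet
 facet normal -0.577 -0.687 0.441
  outer loop
   vertex 1.5 0.5 2.2
   vertex 0.2 2.3 3.3
   vertex 0.6 0.1 0.4
  endloop
 endfacet
 facet normal -0.534 -0.687 0.493
  outer loop
   vertex 1.5 0.5 2.2
   vertex 2.5 0.8 3.7
   vertex 0.2 2.3 3.3
  endloop
 endfacet
 facet normal -0.127 -0.953 0.275
  outer loop
   vertex 1.5 0.5 2.2
   vertex 0.6 0.1 0.4
   vertex 2.5 0.8 3.7
  endloop
 endfacet
 facet normal -0.184 0.287 -0.940
  outer loop
   vertex 2.7 2.1 0.6
   vertex 0.6 0.1 0.4
   vertex 0.5 2.0 1.0
  endloop
 endfacet
 facet normal 0.824 -0.539 -0.173
  outer loop
   vertex 2.7 2.1 0.6
   vertex 3.4 2.4 3.0
   vertex 2.5 0.8 3.7
  endloop
 endfacet
 facet normal 0.681 -0.690 -0.246
  outer loop
   vertex 2.7 2.1 0.6
   vertex 2.5 0.8 3.7
   vertex 0.6 0.1 0.4
  endloop
 endfacet
 facet normal 0.428 0.873 -0.234
  outer loop
   vertex 2.7 2.1 0.6
   vertex 2.0 3.3 3.8
   vertex 3.4 2.4 3.0
  endloop
 endfacet
 facet normal -0.109 0.923 -0.370
  outer loop
   vertex 2.7 2.1 0.6
   vertex 0.5 2.0 1.0
   vertex 2.0 3.3 3.8
  endloop
 endfacet
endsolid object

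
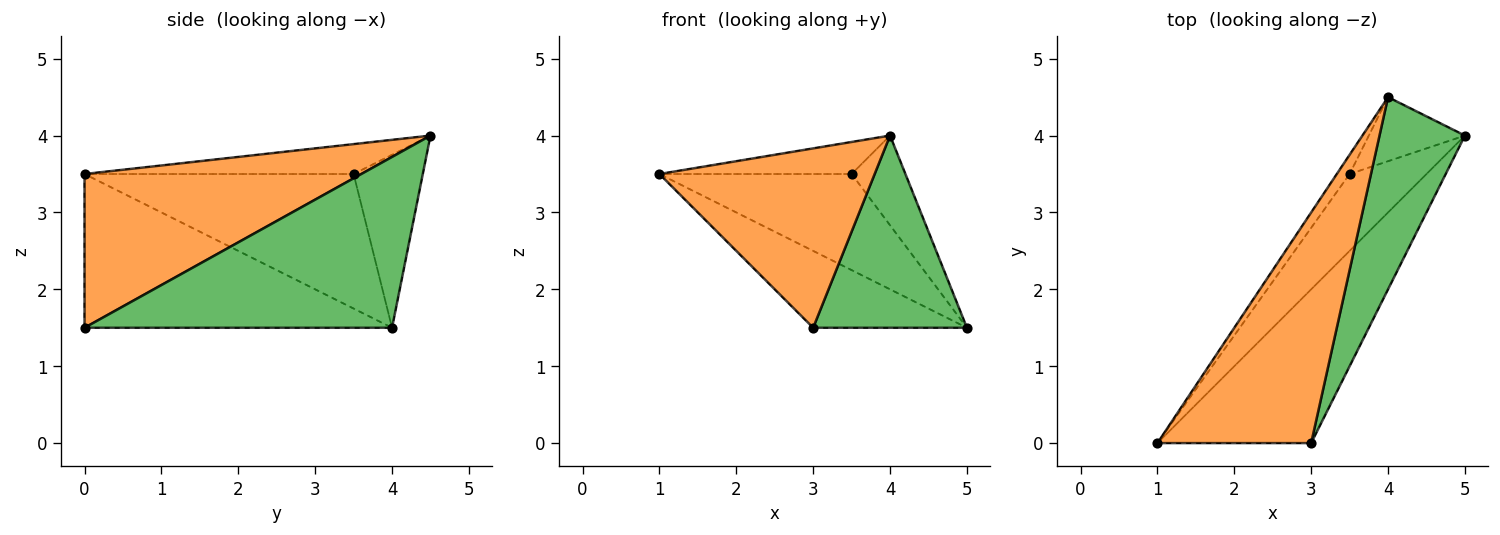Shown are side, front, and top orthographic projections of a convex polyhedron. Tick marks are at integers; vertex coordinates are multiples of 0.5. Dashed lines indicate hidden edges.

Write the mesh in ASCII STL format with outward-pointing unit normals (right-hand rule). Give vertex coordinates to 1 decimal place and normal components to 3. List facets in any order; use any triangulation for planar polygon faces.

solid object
 facet normal -0.667 0.333 -0.667
  outer loop
   vertex 3.0 0.0 1.5
   vertex 1.0 0.0 3.5
   vertex 5.0 4.0 1.5
  endloop
 endfacet
 facet normal 0.620 -0.482 0.620
  outer loop
   vertex 4.0 4.5 4.0
   vertex 1.0 0.0 3.5
   vertex 3.0 0.0 1.5
  endloop
 endfacet
 facet normal 0.816 -0.408 0.408
  outer loop
   vertex 4.0 4.5 4.0
   vertex 3.0 0.0 1.5
   vertex 5.0 4.0 1.5
  endloop
 endfacet
 facet normal -0.738 0.527 -0.422
  outer loop
   vertex 3.5 3.5 3.5
   vertex 5.0 4.0 1.5
   vertex 1.0 0.0 3.5
  endloop
 endfacet
 facet normal -0.768 0.549 -0.329
  outer loop
   vertex 3.5 3.5 3.5
   vertex 1.0 0.0 3.5
   vertex 4.0 4.5 4.0
  endloop
 endfacet
 facet normal -0.723 0.562 -0.402
  outer loop
   vertex 3.5 3.5 3.5
   vertex 4.0 4.5 4.0
   vertex 5.0 4.0 1.5
  endloop
 endfacet
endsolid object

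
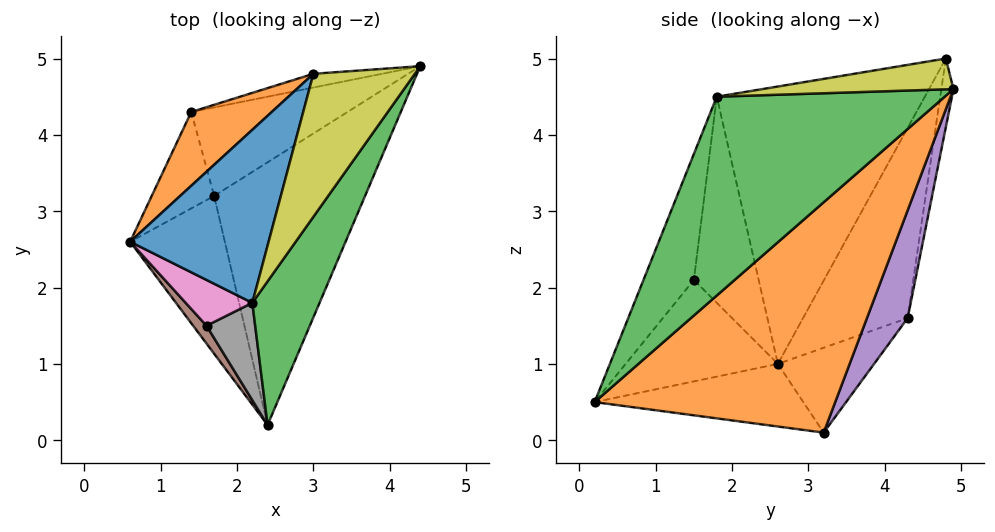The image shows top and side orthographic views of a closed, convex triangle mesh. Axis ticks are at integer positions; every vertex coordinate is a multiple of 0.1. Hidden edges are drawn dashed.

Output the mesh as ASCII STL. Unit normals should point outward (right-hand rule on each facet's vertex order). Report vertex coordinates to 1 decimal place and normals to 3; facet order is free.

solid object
 facet normal -0.536 -0.233 -0.811
  outer loop
   vertex 1.7 3.2 0.1
   vertex 2.4 0.2 0.5
   vertex 0.6 2.6 1.0
  endloop
 endfacet
 facet normal 0.830 0.121 -0.544
  outer loop
   vertex 1.7 3.2 0.1
   vertex 4.4 4.9 4.6
   vertex 2.4 0.2 0.5
  endloop
 endfacet
 facet normal 0.782 -0.564 0.265
  outer loop
   vertex 2.2 1.8 4.5
   vertex 2.4 0.2 0.5
   vertex 4.4 4.9 4.6
  endloop
 endfacet
 facet normal -0.694 0.507 -0.511
  outer loop
   vertex 1.4 4.3 1.6
   vertex 1.7 3.2 0.1
   vertex 0.6 2.6 1.0
  endloop
 endfacet
 facet normal 0.350 0.787 -0.507
  outer loop
   vertex 1.4 4.3 1.6
   vertex 4.4 4.9 4.6
   vertex 1.7 3.2 0.1
  endloop
 endfacet
 facet normal -0.785 -0.610 0.103
  outer loop
   vertex 1.6 1.5 2.1
   vertex 0.6 2.6 1.0
   vertex 2.4 0.2 0.5
  endloop
 endfacet
 facet normal -0.831 -0.487 0.269
  outer loop
   vertex 1.6 1.5 2.1
   vertex 2.2 1.8 4.5
   vertex 0.6 2.6 1.0
  endloop
 endfacet
 facet normal -0.654 -0.713 0.253
  outer loop
   vertex 1.6 1.5 2.1
   vertex 2.4 0.2 0.5
   vertex 2.2 1.8 4.5
  endloop
 endfacet
 facet normal 0.283 -0.231 0.931
  outer loop
   vertex 3.0 4.8 5.0
   vertex 2.2 1.8 4.5
   vertex 4.4 4.9 4.6
  endloop
 endfacet
 facet normal -0.099 0.990 -0.099
  outer loop
   vertex 3.0 4.8 5.0
   vertex 4.4 4.9 4.6
   vertex 1.4 4.3 1.6
  endloop
 endfacet
 facet normal -0.883 0.162 0.441
  outer loop
   vertex 3.0 4.8 5.0
   vertex 0.6 2.6 1.0
   vertex 2.2 1.8 4.5
  endloop
 endfacet
 facet normal -0.883 0.284 0.374
  outer loop
   vertex 3.0 4.8 5.0
   vertex 1.4 4.3 1.6
   vertex 0.6 2.6 1.0
  endloop
 endfacet
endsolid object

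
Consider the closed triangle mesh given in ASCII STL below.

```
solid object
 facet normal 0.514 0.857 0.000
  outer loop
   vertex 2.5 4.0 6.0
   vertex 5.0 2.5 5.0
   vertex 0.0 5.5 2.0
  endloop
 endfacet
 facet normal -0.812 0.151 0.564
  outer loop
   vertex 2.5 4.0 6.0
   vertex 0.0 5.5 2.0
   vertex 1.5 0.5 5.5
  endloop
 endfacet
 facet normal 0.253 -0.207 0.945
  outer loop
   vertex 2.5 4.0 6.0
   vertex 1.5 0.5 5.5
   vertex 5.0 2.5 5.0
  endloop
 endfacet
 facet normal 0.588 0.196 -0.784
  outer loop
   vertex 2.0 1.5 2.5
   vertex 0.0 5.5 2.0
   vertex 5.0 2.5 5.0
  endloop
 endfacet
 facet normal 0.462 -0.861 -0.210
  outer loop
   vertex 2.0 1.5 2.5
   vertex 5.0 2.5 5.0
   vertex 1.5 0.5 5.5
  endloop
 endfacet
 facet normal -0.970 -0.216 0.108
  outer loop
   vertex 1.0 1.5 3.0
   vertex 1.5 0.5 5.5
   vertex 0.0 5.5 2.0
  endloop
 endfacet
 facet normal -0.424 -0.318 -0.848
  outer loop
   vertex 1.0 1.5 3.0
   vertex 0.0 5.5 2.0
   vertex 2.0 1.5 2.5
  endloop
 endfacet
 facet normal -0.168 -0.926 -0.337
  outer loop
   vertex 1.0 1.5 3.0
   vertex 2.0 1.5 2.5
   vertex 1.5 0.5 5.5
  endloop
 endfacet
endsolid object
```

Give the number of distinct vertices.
6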